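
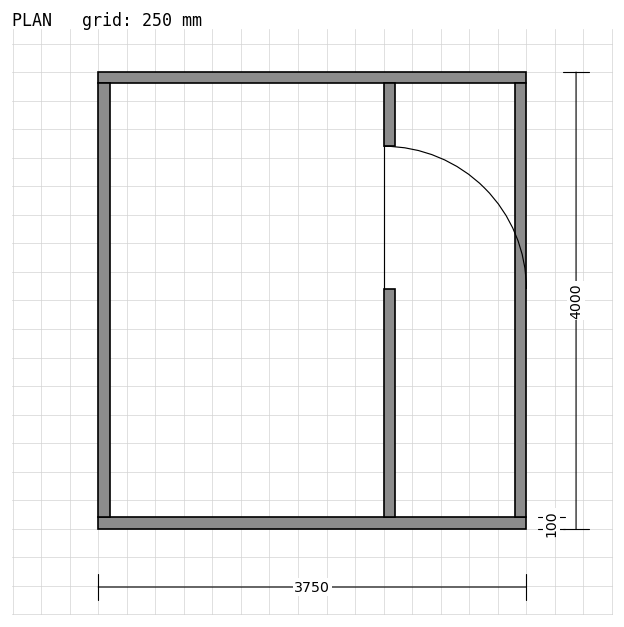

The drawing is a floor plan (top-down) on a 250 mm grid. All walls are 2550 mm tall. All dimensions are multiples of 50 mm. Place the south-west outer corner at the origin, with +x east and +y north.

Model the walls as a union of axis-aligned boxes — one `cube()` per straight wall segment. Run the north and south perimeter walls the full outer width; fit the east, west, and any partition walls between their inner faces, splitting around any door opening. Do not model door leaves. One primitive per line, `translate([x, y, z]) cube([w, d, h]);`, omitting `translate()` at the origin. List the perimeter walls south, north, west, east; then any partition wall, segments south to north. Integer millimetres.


cube([3750, 100, 2550]);
translate([0, 3900, 0]) cube([3750, 100, 2550]);
translate([0, 100, 0]) cube([100, 3800, 2550]);
translate([3650, 100, 0]) cube([100, 3800, 2550]);
translate([2500, 100, 0]) cube([100, 2000, 2550]);
translate([2500, 3350, 0]) cube([100, 550, 2550]);


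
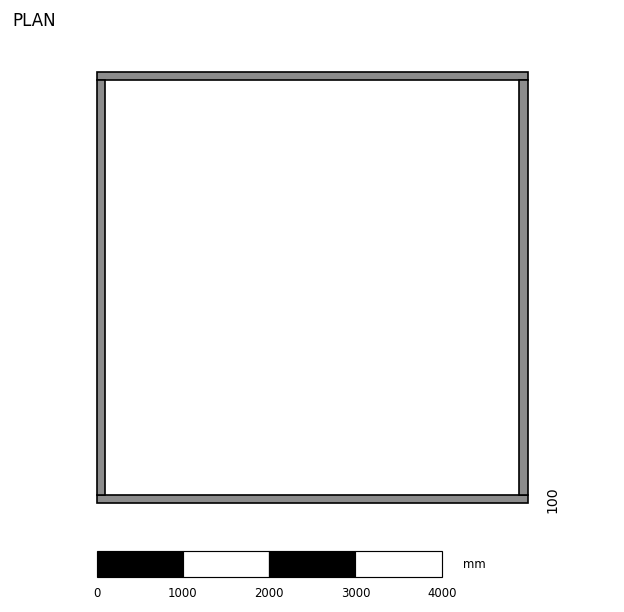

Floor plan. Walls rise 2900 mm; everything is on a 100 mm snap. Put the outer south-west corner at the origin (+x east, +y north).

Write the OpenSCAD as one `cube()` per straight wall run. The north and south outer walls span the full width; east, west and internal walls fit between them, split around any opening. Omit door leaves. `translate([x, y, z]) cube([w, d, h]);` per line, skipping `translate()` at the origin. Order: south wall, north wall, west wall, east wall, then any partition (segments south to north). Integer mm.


cube([5000, 100, 2900]);
translate([0, 4900, 0]) cube([5000, 100, 2900]);
translate([0, 100, 0]) cube([100, 4800, 2900]);
translate([4900, 100, 0]) cube([100, 4800, 2900]);


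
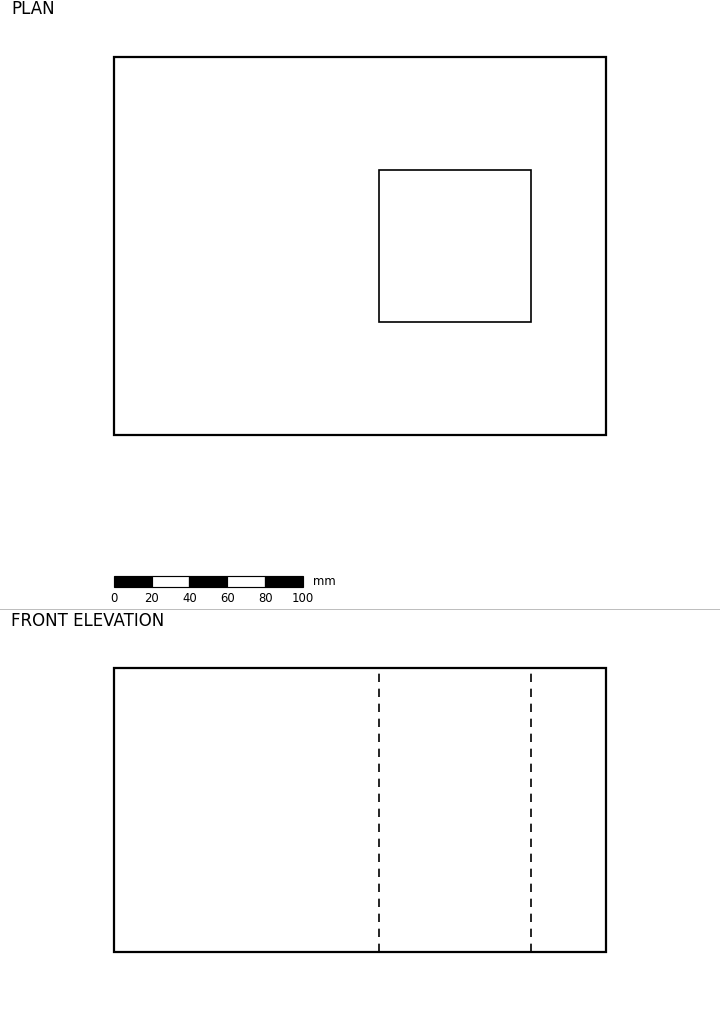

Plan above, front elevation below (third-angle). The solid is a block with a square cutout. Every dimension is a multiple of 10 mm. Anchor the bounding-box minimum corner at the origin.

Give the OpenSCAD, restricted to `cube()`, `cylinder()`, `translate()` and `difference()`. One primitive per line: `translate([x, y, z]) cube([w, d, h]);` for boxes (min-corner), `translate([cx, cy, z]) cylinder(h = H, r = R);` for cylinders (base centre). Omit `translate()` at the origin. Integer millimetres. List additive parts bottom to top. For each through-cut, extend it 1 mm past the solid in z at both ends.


difference() {
  cube([260, 200, 150]);
  translate([140, 60, -1]) cube([80, 80, 152]);
}


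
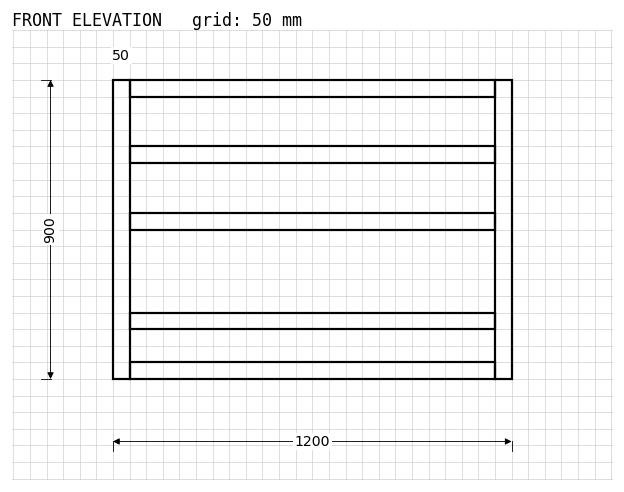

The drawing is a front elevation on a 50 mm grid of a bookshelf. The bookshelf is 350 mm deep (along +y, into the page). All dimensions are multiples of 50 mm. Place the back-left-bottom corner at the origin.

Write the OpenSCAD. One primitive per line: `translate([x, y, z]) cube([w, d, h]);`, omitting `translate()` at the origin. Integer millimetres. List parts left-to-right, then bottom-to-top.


cube([50, 350, 900]);
translate([50, 0, 0]) cube([1100, 350, 50]);
translate([50, 0, 150]) cube([1100, 350, 50]);
translate([50, 0, 450]) cube([1100, 350, 50]);
translate([50, 0, 650]) cube([1100, 350, 50]);
translate([50, 0, 850]) cube([1100, 350, 50]);
translate([1150, 0, 0]) cube([50, 350, 900]);


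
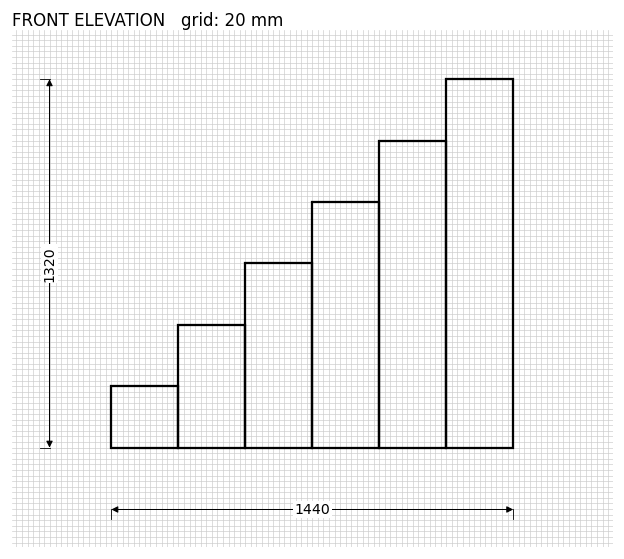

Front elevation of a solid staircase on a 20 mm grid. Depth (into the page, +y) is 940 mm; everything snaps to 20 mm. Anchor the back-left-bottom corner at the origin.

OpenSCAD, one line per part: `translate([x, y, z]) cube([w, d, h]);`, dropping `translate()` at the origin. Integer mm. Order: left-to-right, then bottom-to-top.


cube([240, 940, 220]);
translate([240, 0, 0]) cube([240, 940, 440]);
translate([480, 0, 0]) cube([240, 940, 660]);
translate([720, 0, 0]) cube([240, 940, 880]);
translate([960, 0, 0]) cube([240, 940, 1100]);
translate([1200, 0, 0]) cube([240, 940, 1320]);


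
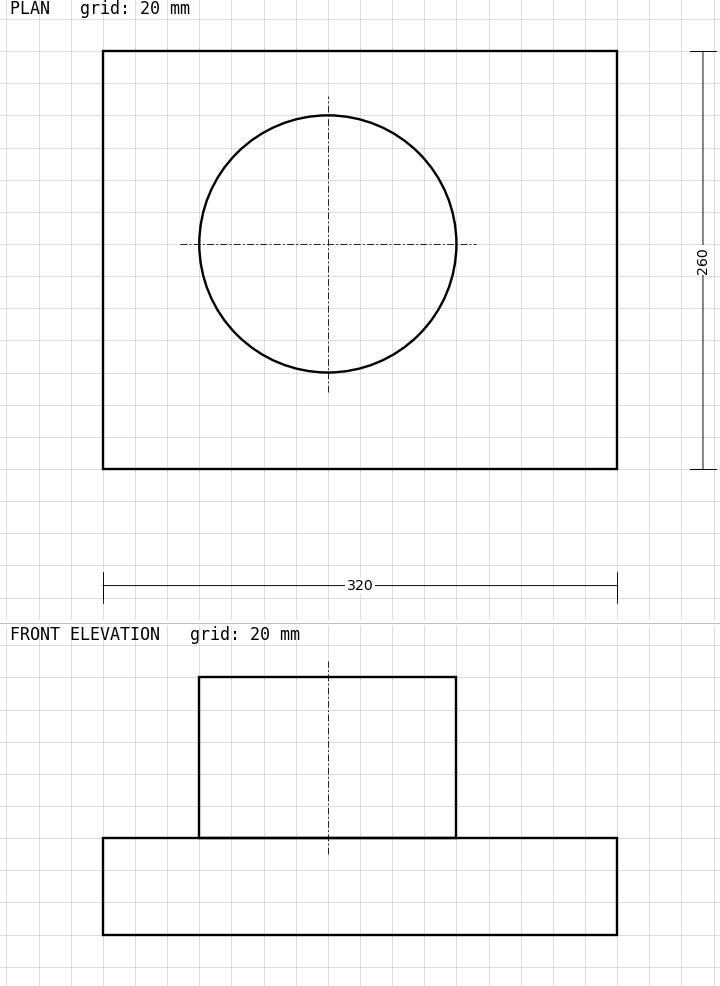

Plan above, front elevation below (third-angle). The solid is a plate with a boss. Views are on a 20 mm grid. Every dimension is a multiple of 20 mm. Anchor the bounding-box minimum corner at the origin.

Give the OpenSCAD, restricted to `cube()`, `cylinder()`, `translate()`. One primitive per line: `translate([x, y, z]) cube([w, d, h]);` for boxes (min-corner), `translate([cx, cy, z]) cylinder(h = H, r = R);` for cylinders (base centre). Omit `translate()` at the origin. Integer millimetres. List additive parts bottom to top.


cube([320, 260, 60]);
translate([140, 140, 60]) cylinder(h = 100, r = 80);


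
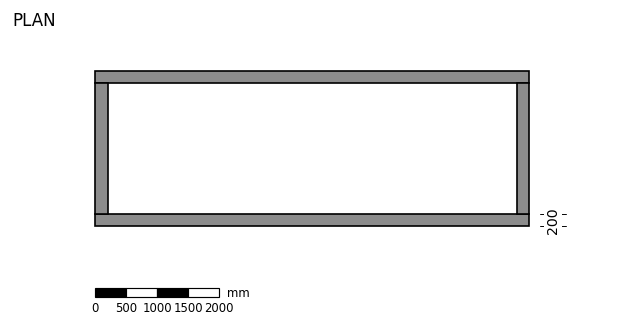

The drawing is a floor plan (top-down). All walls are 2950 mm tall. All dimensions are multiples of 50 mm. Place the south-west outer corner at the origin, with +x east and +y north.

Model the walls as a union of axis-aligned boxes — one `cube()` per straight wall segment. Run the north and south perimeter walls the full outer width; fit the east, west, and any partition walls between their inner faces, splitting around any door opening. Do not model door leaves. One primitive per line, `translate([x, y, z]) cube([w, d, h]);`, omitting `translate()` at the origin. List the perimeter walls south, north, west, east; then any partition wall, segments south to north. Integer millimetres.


cube([7000, 200, 2950]);
translate([0, 2300, 0]) cube([7000, 200, 2950]);
translate([0, 200, 0]) cube([200, 2100, 2950]);
translate([6800, 200, 0]) cube([200, 2100, 2950]);


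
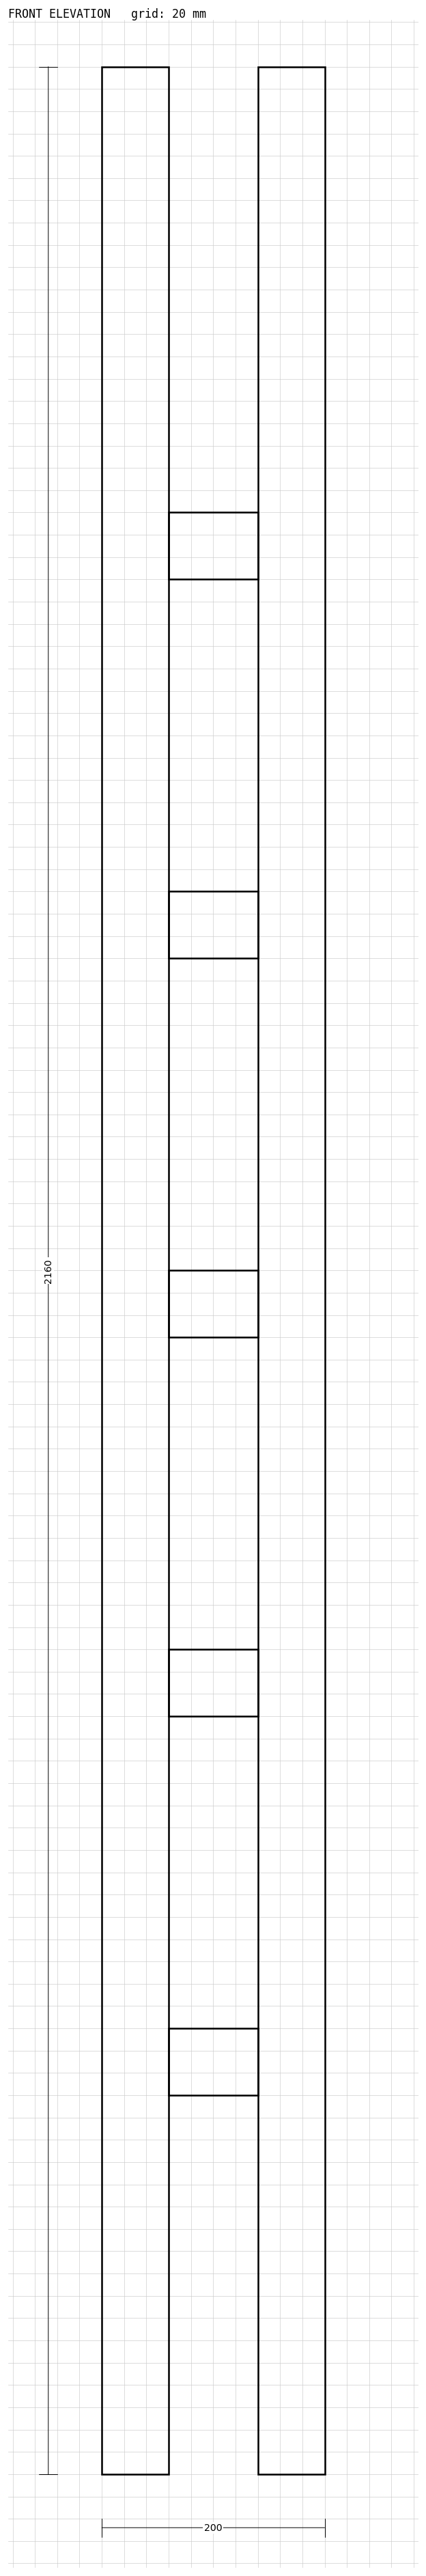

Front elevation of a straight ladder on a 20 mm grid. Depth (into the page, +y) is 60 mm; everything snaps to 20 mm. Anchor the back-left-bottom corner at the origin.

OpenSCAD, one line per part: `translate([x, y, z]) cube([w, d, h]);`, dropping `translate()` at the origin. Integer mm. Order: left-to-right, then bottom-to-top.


cube([60, 60, 2160]);
translate([60, 0, 340]) cube([80, 60, 60]);
translate([60, 0, 680]) cube([80, 60, 60]);
translate([60, 0, 1020]) cube([80, 60, 60]);
translate([60, 0, 1360]) cube([80, 60, 60]);
translate([60, 0, 1700]) cube([80, 60, 60]);
translate([140, 0, 0]) cube([60, 60, 2160]);


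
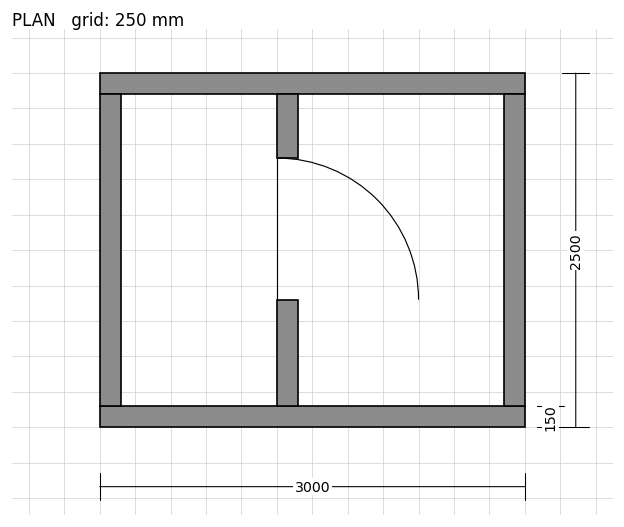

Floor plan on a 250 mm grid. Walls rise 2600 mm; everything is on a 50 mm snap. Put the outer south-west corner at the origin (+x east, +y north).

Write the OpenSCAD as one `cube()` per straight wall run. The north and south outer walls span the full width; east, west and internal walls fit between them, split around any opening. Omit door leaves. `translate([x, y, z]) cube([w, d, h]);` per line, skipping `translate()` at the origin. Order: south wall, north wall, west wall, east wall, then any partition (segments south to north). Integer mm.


cube([3000, 150, 2600]);
translate([0, 2350, 0]) cube([3000, 150, 2600]);
translate([0, 150, 0]) cube([150, 2200, 2600]);
translate([2850, 150, 0]) cube([150, 2200, 2600]);
translate([1250, 150, 0]) cube([150, 750, 2600]);
translate([1250, 1900, 0]) cube([150, 450, 2600]);


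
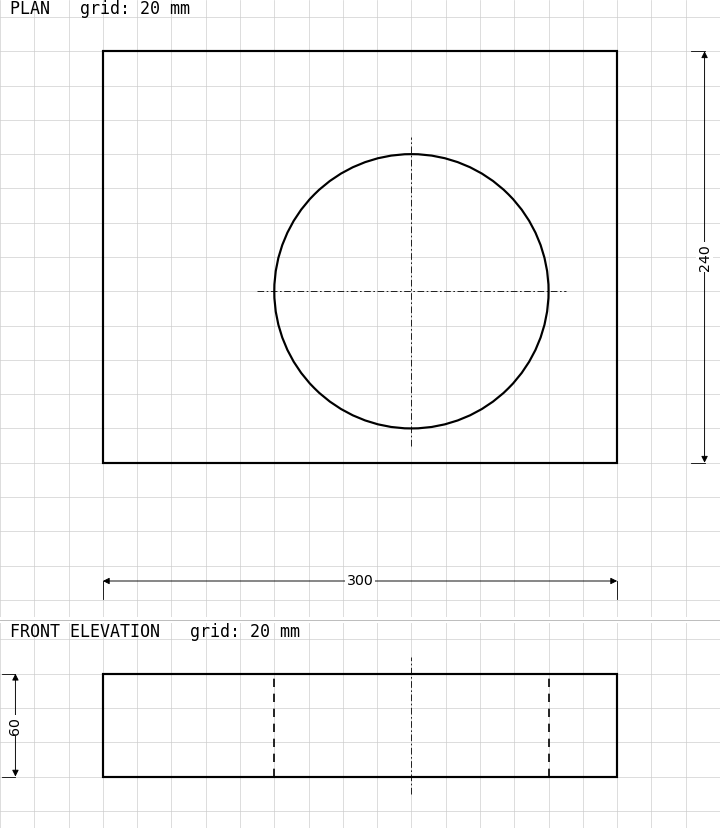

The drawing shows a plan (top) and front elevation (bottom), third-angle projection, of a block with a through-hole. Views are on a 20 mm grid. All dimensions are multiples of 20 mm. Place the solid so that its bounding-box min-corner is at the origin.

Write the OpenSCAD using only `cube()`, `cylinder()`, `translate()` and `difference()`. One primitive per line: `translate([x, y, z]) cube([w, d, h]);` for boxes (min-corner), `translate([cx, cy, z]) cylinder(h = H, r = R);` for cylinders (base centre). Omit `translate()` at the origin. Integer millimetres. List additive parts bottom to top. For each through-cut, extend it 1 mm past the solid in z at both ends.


difference() {
  cube([300, 240, 60]);
  translate([180, 100, -1]) cylinder(h = 62, r = 80);
}


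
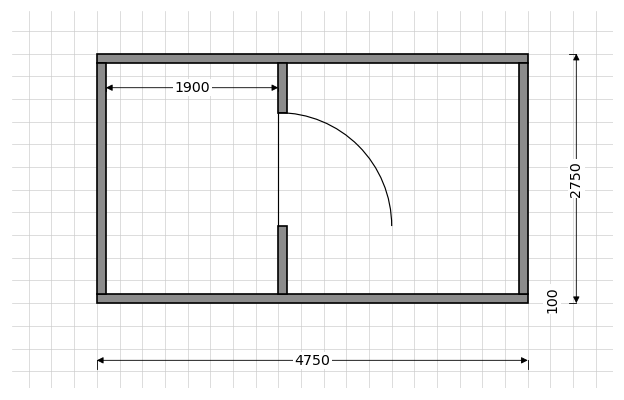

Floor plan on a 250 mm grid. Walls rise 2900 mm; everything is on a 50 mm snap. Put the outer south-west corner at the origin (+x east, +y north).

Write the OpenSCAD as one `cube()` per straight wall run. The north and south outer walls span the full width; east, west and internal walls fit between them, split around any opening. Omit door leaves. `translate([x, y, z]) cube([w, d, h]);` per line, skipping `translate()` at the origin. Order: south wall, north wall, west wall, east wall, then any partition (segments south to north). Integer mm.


cube([4750, 100, 2900]);
translate([0, 2650, 0]) cube([4750, 100, 2900]);
translate([0, 100, 0]) cube([100, 2550, 2900]);
translate([4650, 100, 0]) cube([100, 2550, 2900]);
translate([2000, 100, 0]) cube([100, 750, 2900]);
translate([2000, 2100, 0]) cube([100, 550, 2900]);


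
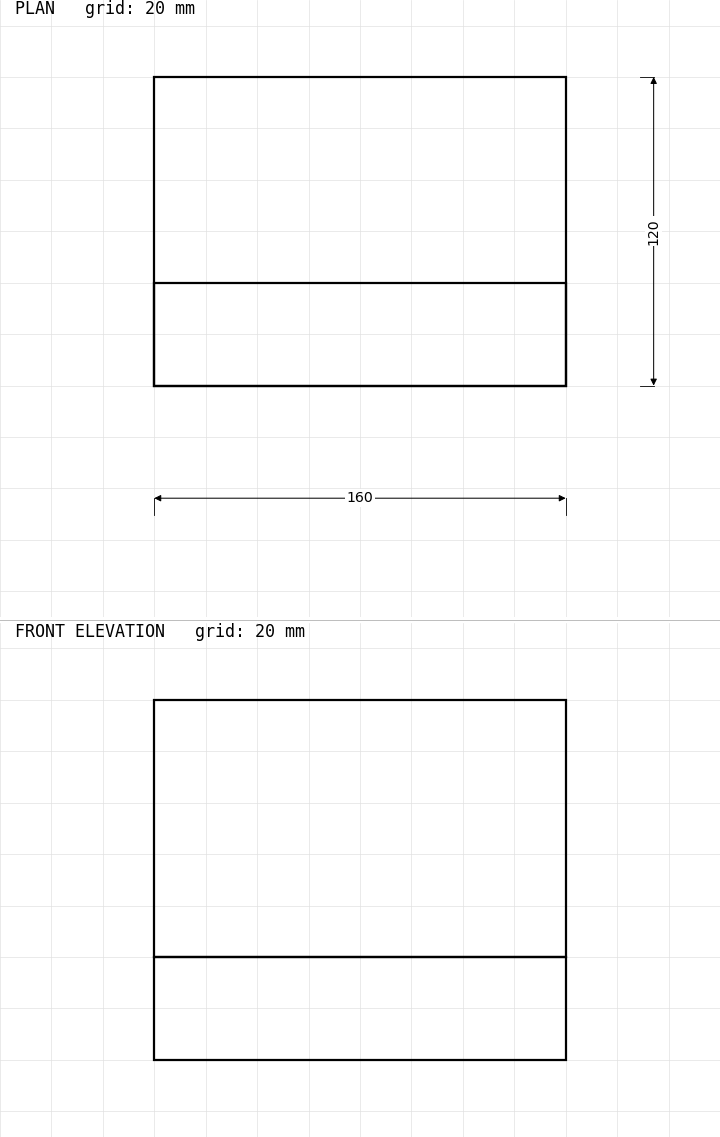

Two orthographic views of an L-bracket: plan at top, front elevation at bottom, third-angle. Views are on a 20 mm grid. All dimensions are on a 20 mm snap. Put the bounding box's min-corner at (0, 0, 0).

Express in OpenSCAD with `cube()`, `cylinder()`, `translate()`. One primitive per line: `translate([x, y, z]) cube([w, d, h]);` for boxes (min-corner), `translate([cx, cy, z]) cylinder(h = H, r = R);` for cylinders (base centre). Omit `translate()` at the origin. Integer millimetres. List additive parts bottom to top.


cube([160, 120, 40]);
translate([0, 0, 40]) cube([160, 40, 100]);


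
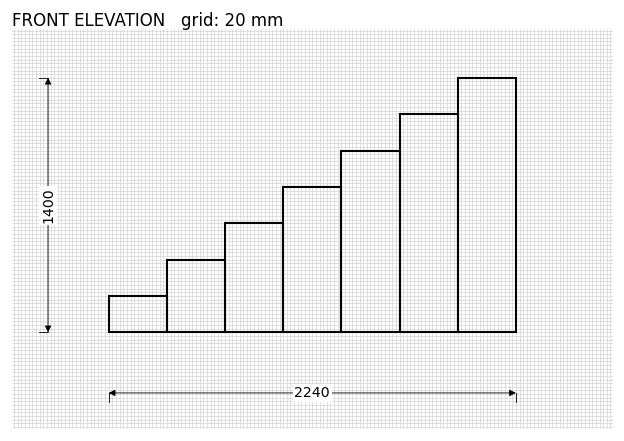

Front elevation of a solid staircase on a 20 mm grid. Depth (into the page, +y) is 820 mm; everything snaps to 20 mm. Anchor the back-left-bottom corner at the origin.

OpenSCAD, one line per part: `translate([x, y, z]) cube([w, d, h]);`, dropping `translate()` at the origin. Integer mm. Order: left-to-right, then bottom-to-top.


cube([320, 820, 200]);
translate([320, 0, 0]) cube([320, 820, 400]);
translate([640, 0, 0]) cube([320, 820, 600]);
translate([960, 0, 0]) cube([320, 820, 800]);
translate([1280, 0, 0]) cube([320, 820, 1000]);
translate([1600, 0, 0]) cube([320, 820, 1200]);
translate([1920, 0, 0]) cube([320, 820, 1400]);


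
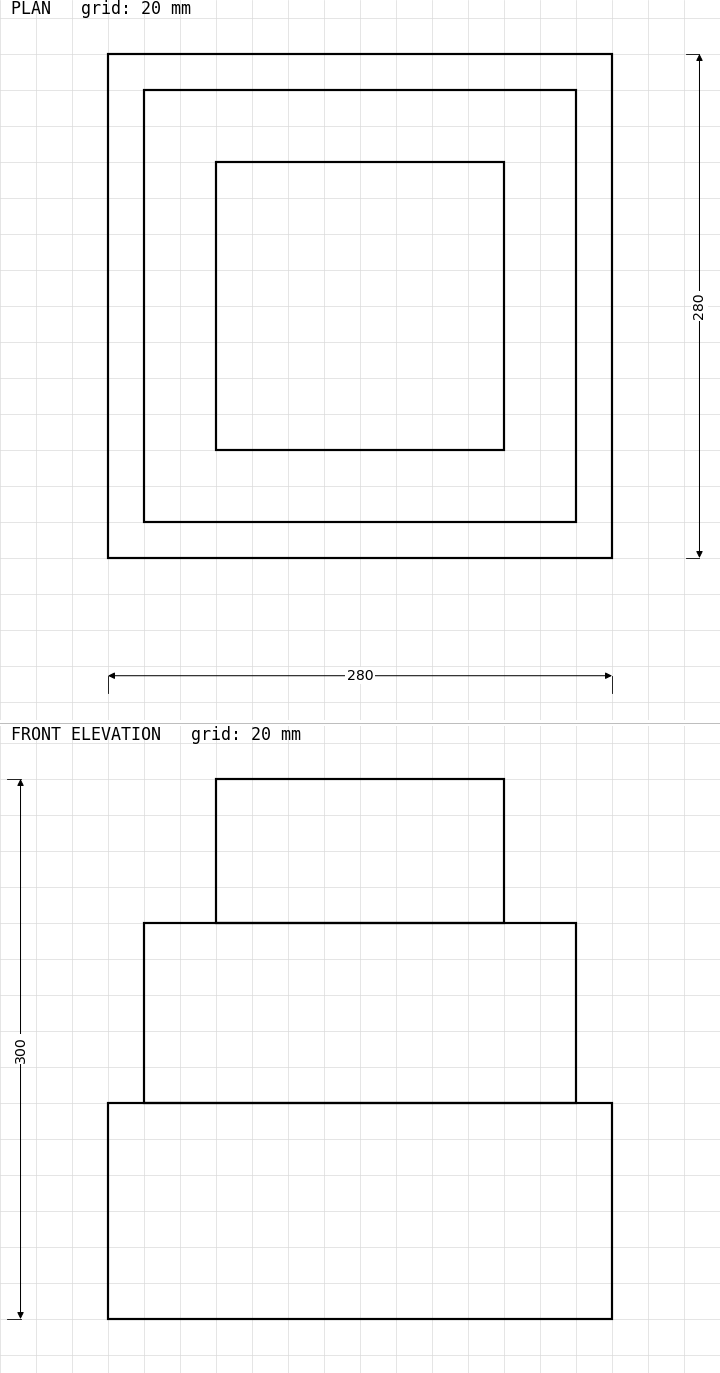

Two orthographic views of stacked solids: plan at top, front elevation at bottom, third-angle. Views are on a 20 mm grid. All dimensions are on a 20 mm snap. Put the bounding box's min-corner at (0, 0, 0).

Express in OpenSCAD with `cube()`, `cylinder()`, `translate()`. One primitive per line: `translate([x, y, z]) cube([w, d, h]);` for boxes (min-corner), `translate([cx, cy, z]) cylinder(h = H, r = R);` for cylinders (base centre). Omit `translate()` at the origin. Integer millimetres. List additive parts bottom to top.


cube([280, 280, 120]);
translate([20, 20, 120]) cube([240, 240, 100]);
translate([60, 60, 220]) cube([160, 160, 80]);


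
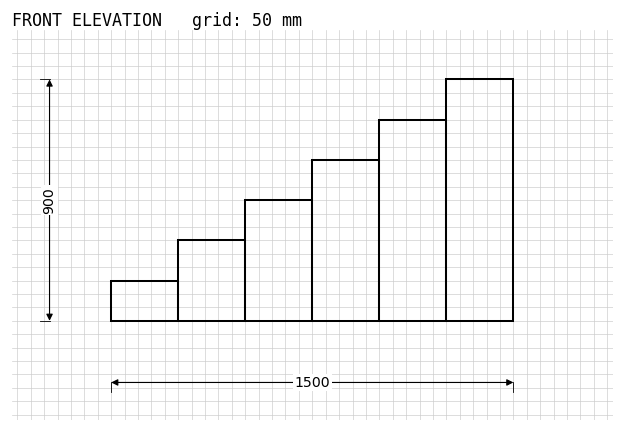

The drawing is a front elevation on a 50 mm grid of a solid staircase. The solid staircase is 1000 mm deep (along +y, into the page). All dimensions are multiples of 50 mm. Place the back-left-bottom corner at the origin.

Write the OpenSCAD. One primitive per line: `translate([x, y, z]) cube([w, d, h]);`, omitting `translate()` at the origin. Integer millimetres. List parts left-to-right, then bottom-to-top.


cube([250, 1000, 150]);
translate([250, 0, 0]) cube([250, 1000, 300]);
translate([500, 0, 0]) cube([250, 1000, 450]);
translate([750, 0, 0]) cube([250, 1000, 600]);
translate([1000, 0, 0]) cube([250, 1000, 750]);
translate([1250, 0, 0]) cube([250, 1000, 900]);


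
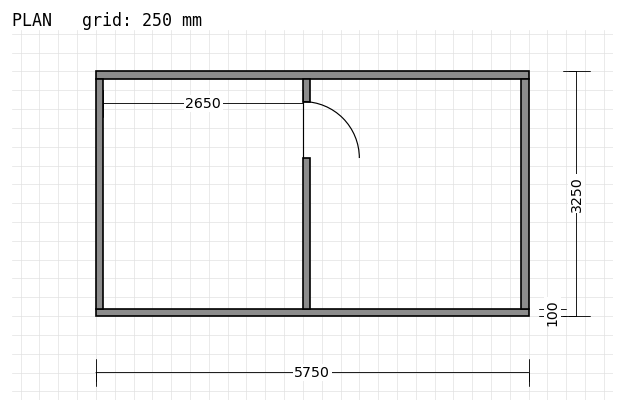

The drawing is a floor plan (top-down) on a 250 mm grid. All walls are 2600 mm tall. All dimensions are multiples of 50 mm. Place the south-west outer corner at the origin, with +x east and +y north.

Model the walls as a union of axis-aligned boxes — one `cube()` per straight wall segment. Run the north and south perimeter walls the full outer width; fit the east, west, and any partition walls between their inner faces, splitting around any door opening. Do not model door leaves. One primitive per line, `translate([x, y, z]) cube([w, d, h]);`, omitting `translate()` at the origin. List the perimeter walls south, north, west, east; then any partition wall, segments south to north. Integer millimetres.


cube([5750, 100, 2600]);
translate([0, 3150, 0]) cube([5750, 100, 2600]);
translate([0, 100, 0]) cube([100, 3050, 2600]);
translate([5650, 100, 0]) cube([100, 3050, 2600]);
translate([2750, 100, 0]) cube([100, 2000, 2600]);
translate([2750, 2850, 0]) cube([100, 300, 2600]);


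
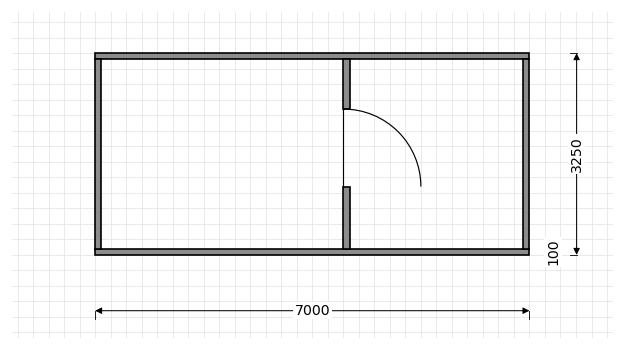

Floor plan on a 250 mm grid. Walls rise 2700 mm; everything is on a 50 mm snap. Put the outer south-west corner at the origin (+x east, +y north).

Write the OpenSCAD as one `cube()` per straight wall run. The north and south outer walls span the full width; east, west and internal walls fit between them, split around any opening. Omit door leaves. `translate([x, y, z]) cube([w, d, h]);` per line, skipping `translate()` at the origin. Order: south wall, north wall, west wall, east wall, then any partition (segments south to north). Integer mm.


cube([7000, 100, 2700]);
translate([0, 3150, 0]) cube([7000, 100, 2700]);
translate([0, 100, 0]) cube([100, 3050, 2700]);
translate([6900, 100, 0]) cube([100, 3050, 2700]);
translate([4000, 100, 0]) cube([100, 1000, 2700]);
translate([4000, 2350, 0]) cube([100, 800, 2700]);


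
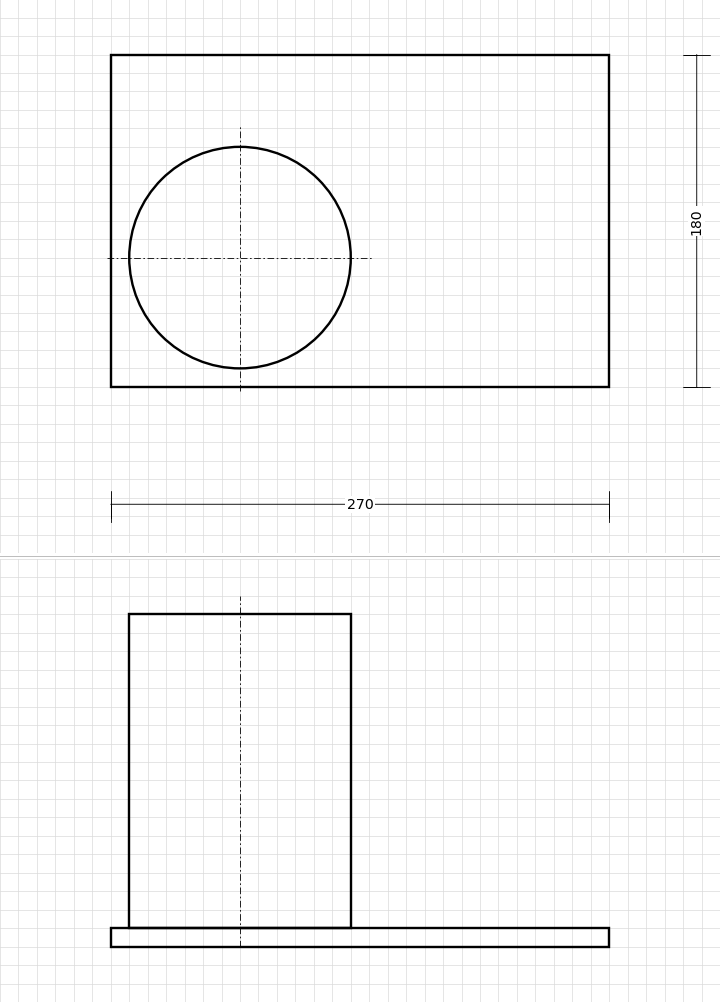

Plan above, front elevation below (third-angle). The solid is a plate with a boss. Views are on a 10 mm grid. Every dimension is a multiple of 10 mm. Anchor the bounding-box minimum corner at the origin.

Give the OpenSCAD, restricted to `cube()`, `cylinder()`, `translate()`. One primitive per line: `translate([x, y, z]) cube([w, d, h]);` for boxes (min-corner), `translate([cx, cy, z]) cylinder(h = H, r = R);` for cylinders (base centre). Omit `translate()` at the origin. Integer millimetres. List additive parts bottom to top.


cube([270, 180, 10]);
translate([70, 70, 10]) cylinder(h = 170, r = 60);


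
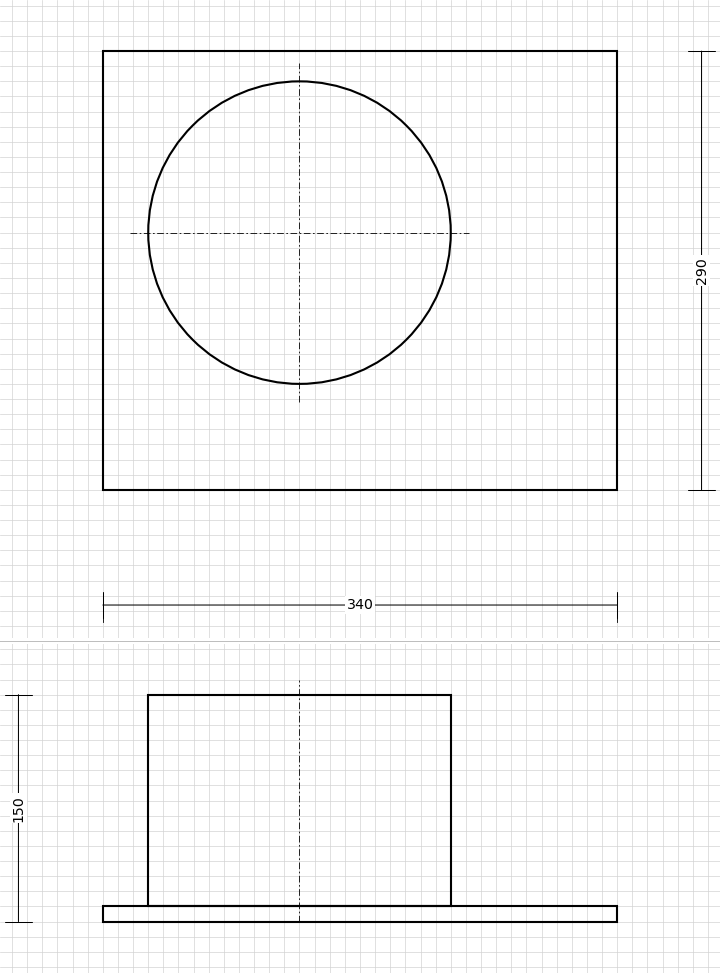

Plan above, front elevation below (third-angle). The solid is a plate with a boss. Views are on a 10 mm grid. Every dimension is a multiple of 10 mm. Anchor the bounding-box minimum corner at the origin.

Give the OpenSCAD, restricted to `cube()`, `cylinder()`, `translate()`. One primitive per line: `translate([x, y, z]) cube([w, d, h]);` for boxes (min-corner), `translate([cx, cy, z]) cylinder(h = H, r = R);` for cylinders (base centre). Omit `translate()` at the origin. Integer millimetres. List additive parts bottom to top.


cube([340, 290, 10]);
translate([130, 170, 10]) cylinder(h = 140, r = 100);


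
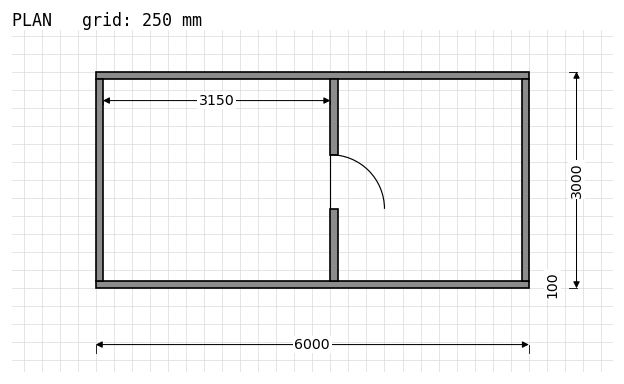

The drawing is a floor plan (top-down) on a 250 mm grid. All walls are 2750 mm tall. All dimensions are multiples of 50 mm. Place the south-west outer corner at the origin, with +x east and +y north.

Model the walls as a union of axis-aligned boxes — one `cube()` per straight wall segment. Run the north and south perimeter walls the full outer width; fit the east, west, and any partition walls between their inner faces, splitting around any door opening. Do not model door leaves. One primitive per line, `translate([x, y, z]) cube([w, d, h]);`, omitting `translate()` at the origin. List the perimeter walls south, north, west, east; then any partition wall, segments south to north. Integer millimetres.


cube([6000, 100, 2750]);
translate([0, 2900, 0]) cube([6000, 100, 2750]);
translate([0, 100, 0]) cube([100, 2800, 2750]);
translate([5900, 100, 0]) cube([100, 2800, 2750]);
translate([3250, 100, 0]) cube([100, 1000, 2750]);
translate([3250, 1850, 0]) cube([100, 1050, 2750]);


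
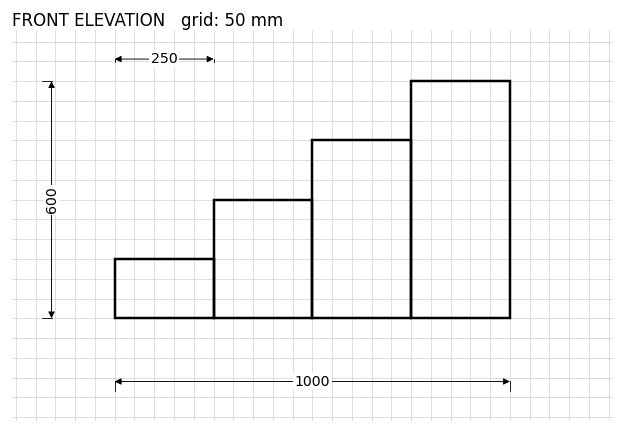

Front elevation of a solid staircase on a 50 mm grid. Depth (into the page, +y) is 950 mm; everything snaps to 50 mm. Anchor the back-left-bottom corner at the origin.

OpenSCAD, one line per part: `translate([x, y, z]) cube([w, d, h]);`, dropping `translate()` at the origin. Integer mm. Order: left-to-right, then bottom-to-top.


cube([250, 950, 150]);
translate([250, 0, 0]) cube([250, 950, 300]);
translate([500, 0, 0]) cube([250, 950, 450]);
translate([750, 0, 0]) cube([250, 950, 600]);


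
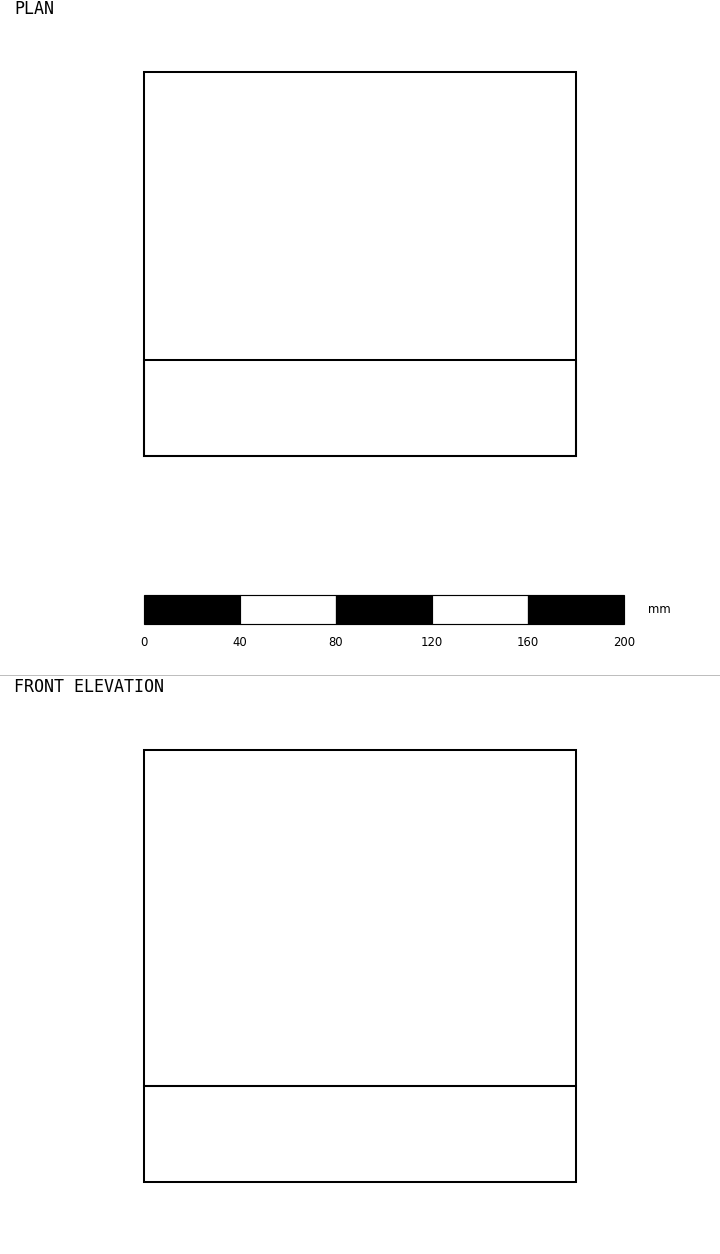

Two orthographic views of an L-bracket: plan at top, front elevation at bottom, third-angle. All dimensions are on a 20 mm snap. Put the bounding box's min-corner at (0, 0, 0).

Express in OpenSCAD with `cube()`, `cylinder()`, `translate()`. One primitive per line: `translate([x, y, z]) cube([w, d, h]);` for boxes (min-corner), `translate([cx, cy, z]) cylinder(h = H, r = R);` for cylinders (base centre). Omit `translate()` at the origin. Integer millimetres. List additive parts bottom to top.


cube([180, 160, 40]);
translate([0, 0, 40]) cube([180, 40, 140]);


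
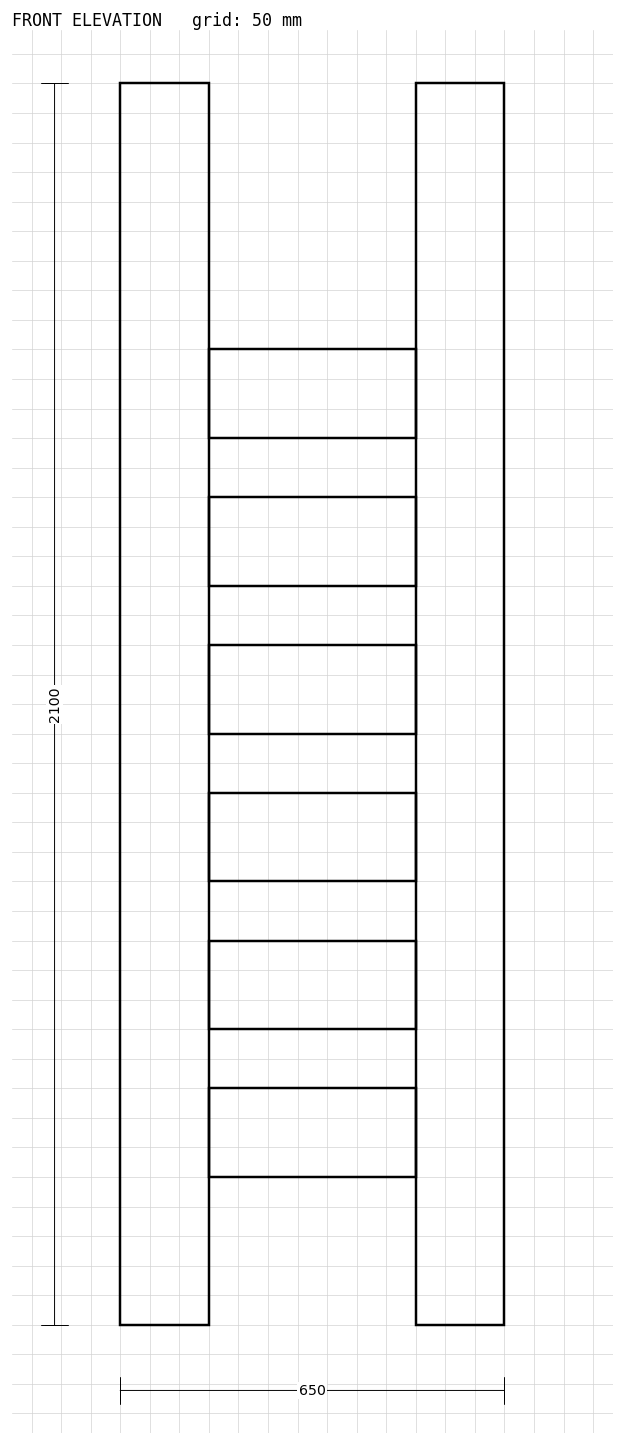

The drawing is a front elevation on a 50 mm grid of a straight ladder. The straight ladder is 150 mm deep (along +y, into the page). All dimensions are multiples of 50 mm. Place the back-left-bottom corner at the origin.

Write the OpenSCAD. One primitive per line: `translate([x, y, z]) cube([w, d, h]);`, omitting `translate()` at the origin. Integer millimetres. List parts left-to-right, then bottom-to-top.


cube([150, 150, 2100]);
translate([150, 0, 250]) cube([350, 150, 150]);
translate([150, 0, 500]) cube([350, 150, 150]);
translate([150, 0, 750]) cube([350, 150, 150]);
translate([150, 0, 1000]) cube([350, 150, 150]);
translate([150, 0, 1250]) cube([350, 150, 150]);
translate([150, 0, 1500]) cube([350, 150, 150]);
translate([500, 0, 0]) cube([150, 150, 2100]);


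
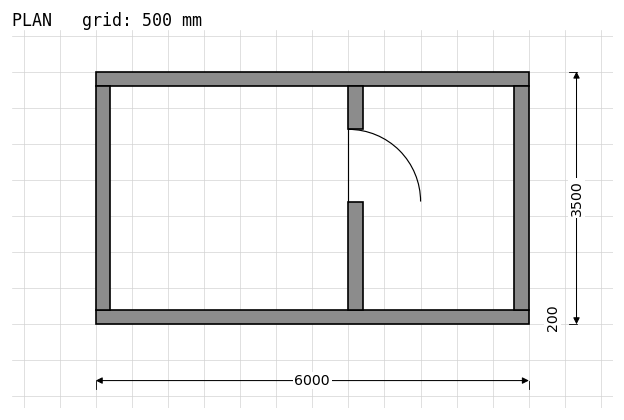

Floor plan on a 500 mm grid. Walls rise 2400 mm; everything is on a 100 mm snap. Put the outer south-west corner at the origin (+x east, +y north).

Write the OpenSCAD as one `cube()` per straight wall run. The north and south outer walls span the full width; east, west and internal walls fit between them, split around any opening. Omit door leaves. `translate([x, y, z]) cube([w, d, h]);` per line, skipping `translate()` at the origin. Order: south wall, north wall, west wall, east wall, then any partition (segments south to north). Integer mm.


cube([6000, 200, 2400]);
translate([0, 3300, 0]) cube([6000, 200, 2400]);
translate([0, 200, 0]) cube([200, 3100, 2400]);
translate([5800, 200, 0]) cube([200, 3100, 2400]);
translate([3500, 200, 0]) cube([200, 1500, 2400]);
translate([3500, 2700, 0]) cube([200, 600, 2400]);


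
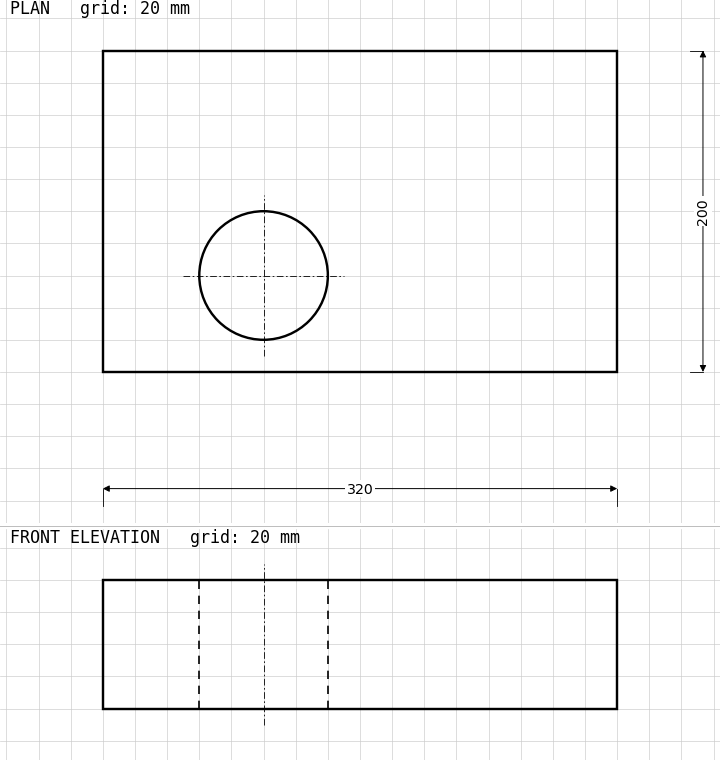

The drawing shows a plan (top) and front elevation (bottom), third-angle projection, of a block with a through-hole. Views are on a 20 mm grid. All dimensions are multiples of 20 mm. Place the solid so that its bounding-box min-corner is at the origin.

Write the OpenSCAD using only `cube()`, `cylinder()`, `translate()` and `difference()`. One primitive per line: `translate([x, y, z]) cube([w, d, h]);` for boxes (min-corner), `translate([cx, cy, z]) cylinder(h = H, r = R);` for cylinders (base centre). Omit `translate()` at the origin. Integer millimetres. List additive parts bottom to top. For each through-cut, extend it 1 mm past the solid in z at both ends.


difference() {
  cube([320, 200, 80]);
  translate([100, 60, -1]) cylinder(h = 82, r = 40);
}


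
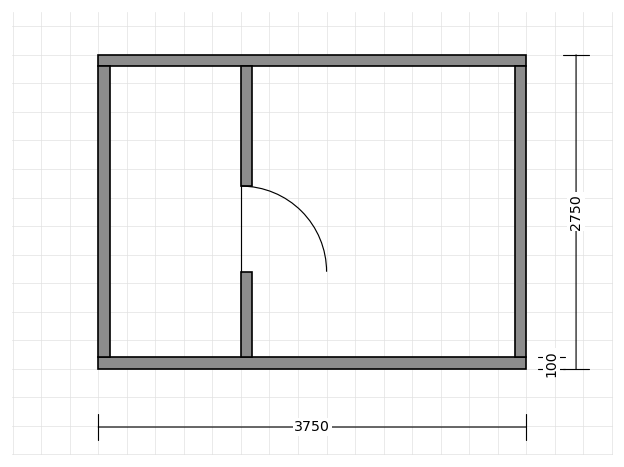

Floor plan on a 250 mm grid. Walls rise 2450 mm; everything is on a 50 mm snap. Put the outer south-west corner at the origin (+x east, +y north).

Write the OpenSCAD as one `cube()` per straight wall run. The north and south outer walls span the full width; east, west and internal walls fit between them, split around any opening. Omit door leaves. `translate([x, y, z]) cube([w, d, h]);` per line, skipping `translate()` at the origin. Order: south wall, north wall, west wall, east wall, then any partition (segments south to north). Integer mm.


cube([3750, 100, 2450]);
translate([0, 2650, 0]) cube([3750, 100, 2450]);
translate([0, 100, 0]) cube([100, 2550, 2450]);
translate([3650, 100, 0]) cube([100, 2550, 2450]);
translate([1250, 100, 0]) cube([100, 750, 2450]);
translate([1250, 1600, 0]) cube([100, 1050, 2450]);


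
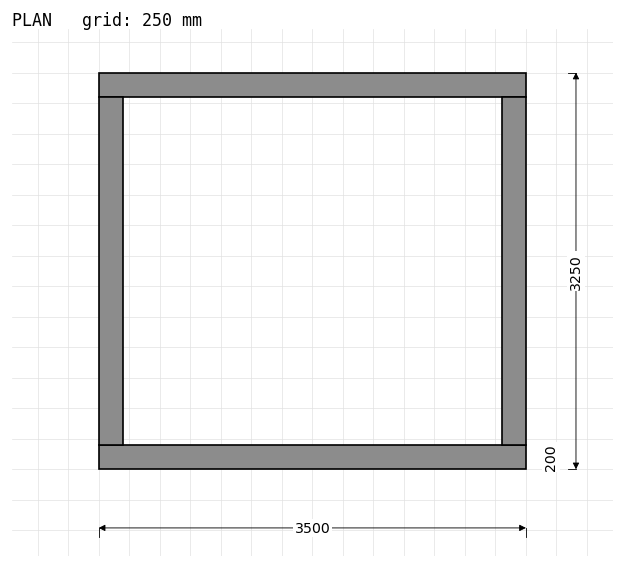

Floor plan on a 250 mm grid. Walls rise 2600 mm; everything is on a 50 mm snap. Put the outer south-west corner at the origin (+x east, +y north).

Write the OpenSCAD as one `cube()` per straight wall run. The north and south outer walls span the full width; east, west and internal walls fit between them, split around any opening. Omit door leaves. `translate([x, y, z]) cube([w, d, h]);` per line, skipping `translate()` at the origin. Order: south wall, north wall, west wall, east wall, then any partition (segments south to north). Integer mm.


cube([3500, 200, 2600]);
translate([0, 3050, 0]) cube([3500, 200, 2600]);
translate([0, 200, 0]) cube([200, 2850, 2600]);
translate([3300, 200, 0]) cube([200, 2850, 2600]);


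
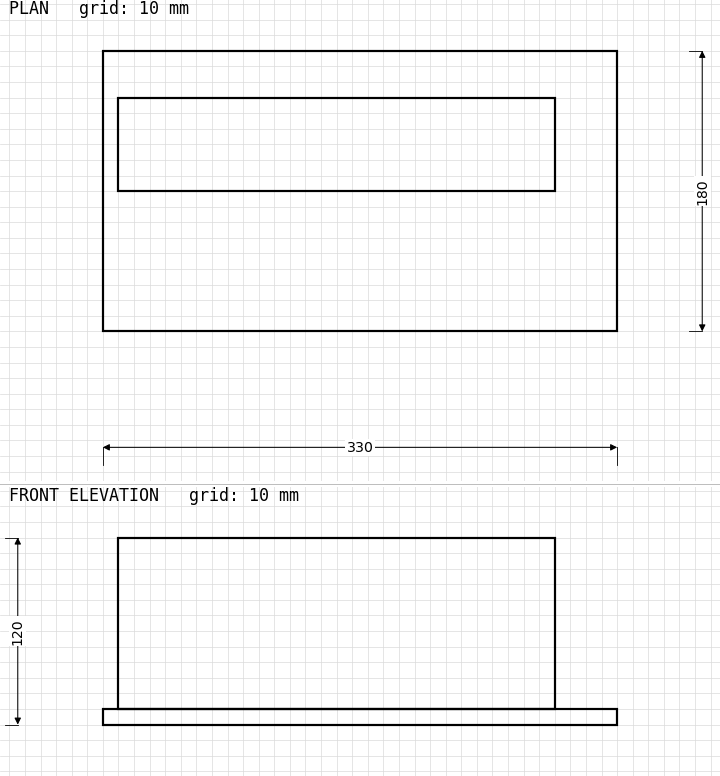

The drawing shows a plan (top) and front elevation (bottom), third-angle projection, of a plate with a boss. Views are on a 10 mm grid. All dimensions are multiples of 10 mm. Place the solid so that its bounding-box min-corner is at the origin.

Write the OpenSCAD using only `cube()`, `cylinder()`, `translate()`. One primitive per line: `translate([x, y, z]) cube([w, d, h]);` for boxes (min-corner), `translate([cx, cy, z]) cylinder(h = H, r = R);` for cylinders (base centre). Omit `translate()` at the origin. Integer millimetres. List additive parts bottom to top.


cube([330, 180, 10]);
translate([10, 90, 10]) cube([280, 60, 110]);


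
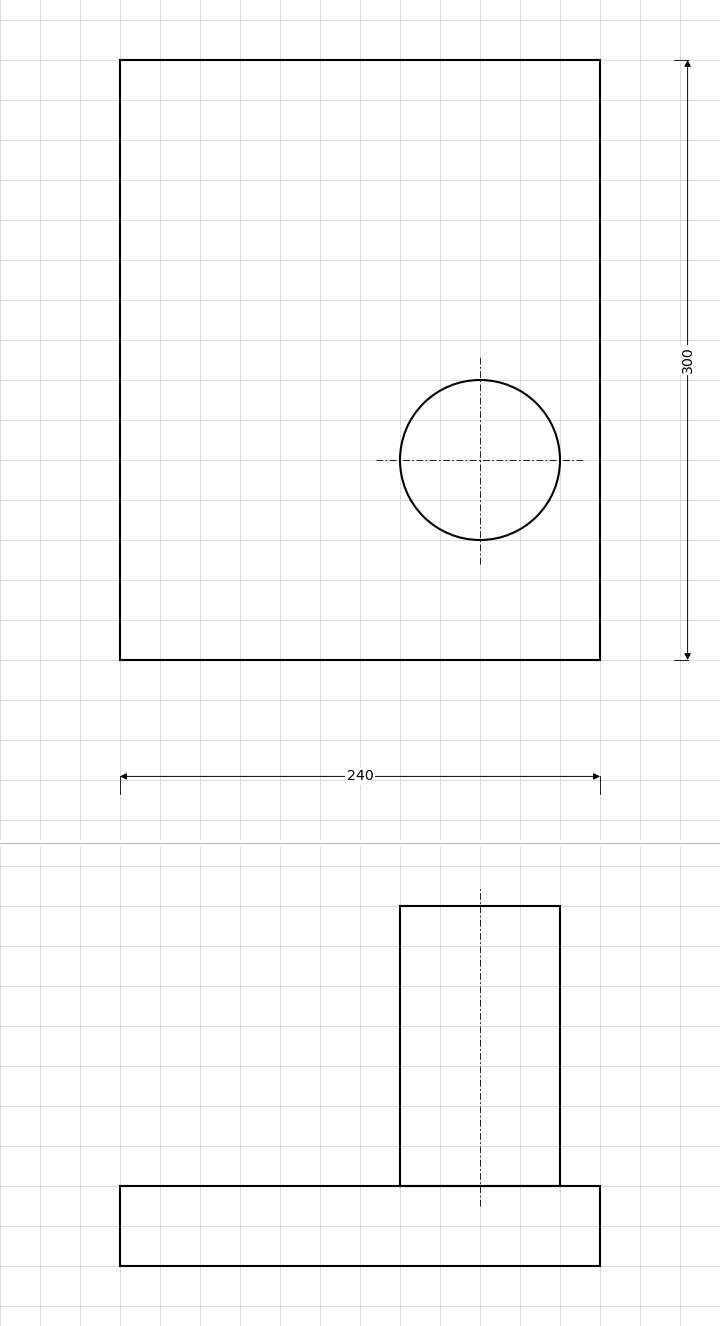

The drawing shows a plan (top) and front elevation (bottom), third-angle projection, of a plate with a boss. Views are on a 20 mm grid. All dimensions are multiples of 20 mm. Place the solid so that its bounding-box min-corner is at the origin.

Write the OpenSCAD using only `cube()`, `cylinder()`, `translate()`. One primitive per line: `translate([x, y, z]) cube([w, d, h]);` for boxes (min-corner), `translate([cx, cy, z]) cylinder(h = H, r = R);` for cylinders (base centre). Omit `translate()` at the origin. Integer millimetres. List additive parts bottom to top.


cube([240, 300, 40]);
translate([180, 100, 40]) cylinder(h = 140, r = 40);


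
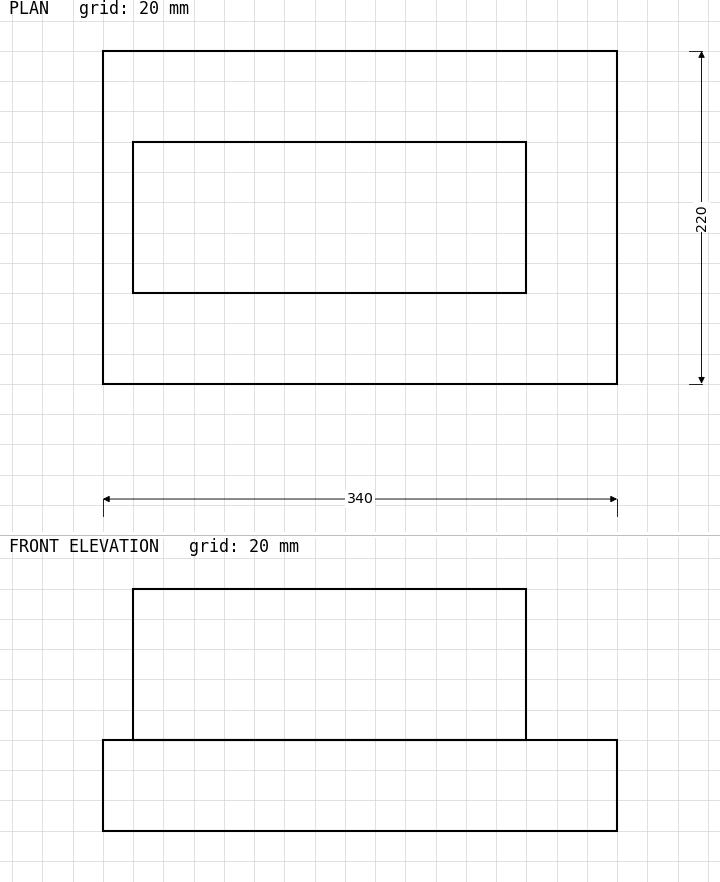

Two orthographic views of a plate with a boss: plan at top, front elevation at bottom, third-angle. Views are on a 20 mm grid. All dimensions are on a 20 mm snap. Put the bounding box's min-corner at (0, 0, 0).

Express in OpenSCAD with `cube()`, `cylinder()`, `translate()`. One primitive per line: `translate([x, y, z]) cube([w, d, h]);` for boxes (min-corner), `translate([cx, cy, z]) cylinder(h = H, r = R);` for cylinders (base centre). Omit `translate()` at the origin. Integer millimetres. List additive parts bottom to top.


cube([340, 220, 60]);
translate([20, 60, 60]) cube([260, 100, 100]);


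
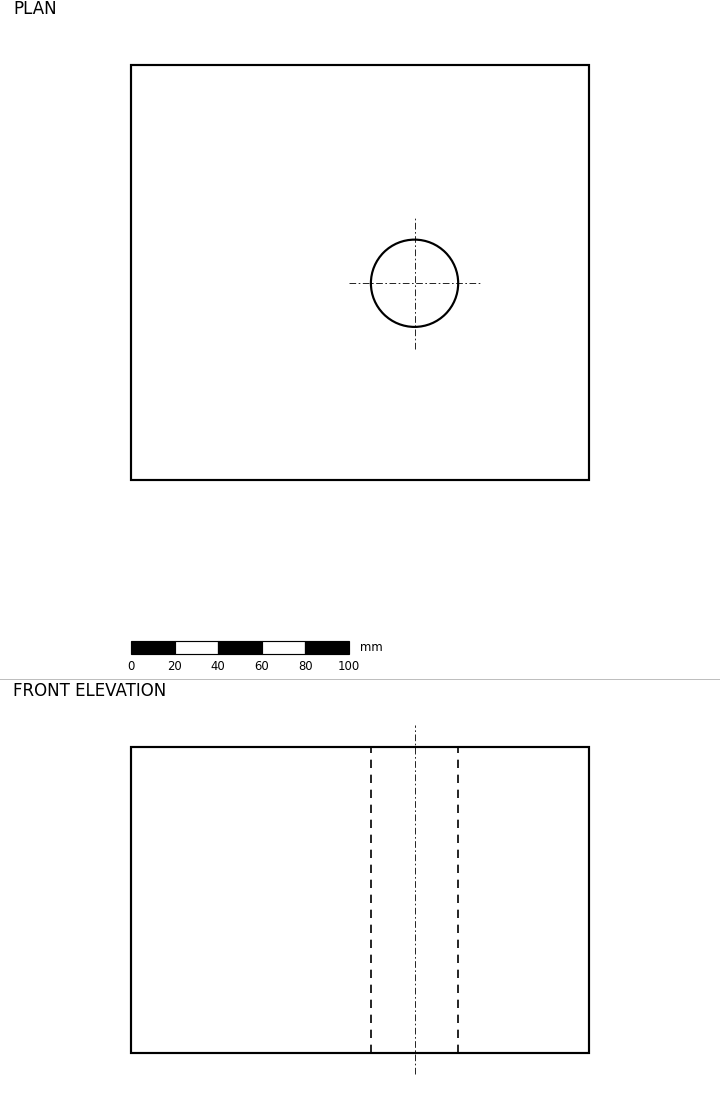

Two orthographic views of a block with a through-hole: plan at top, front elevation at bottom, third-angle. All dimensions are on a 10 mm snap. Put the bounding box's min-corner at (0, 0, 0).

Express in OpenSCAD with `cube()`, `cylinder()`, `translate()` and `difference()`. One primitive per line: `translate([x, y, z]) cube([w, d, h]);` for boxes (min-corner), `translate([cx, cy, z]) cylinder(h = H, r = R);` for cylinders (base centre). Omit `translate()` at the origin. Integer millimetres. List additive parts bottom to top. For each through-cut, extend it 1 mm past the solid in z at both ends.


difference() {
  cube([210, 190, 140]);
  translate([130, 90, -1]) cylinder(h = 142, r = 20);
}


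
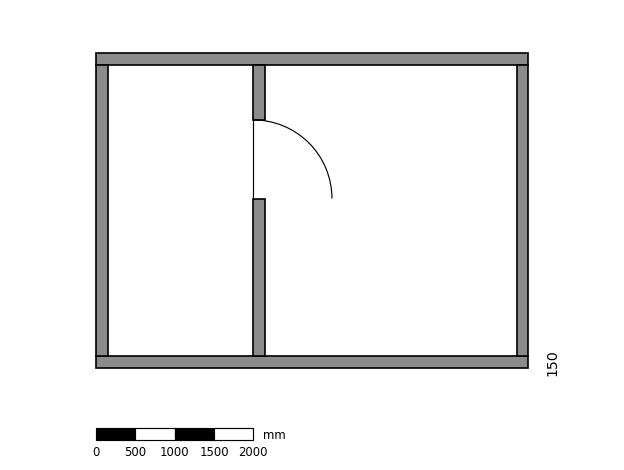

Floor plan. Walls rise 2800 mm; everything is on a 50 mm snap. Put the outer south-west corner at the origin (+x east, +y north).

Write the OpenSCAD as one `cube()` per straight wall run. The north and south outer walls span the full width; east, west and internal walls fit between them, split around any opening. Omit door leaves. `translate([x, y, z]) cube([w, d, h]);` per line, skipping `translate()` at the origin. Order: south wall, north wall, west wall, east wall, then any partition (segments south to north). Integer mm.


cube([5500, 150, 2800]);
translate([0, 3850, 0]) cube([5500, 150, 2800]);
translate([0, 150, 0]) cube([150, 3700, 2800]);
translate([5350, 150, 0]) cube([150, 3700, 2800]);
translate([2000, 150, 0]) cube([150, 2000, 2800]);
translate([2000, 3150, 0]) cube([150, 700, 2800]);


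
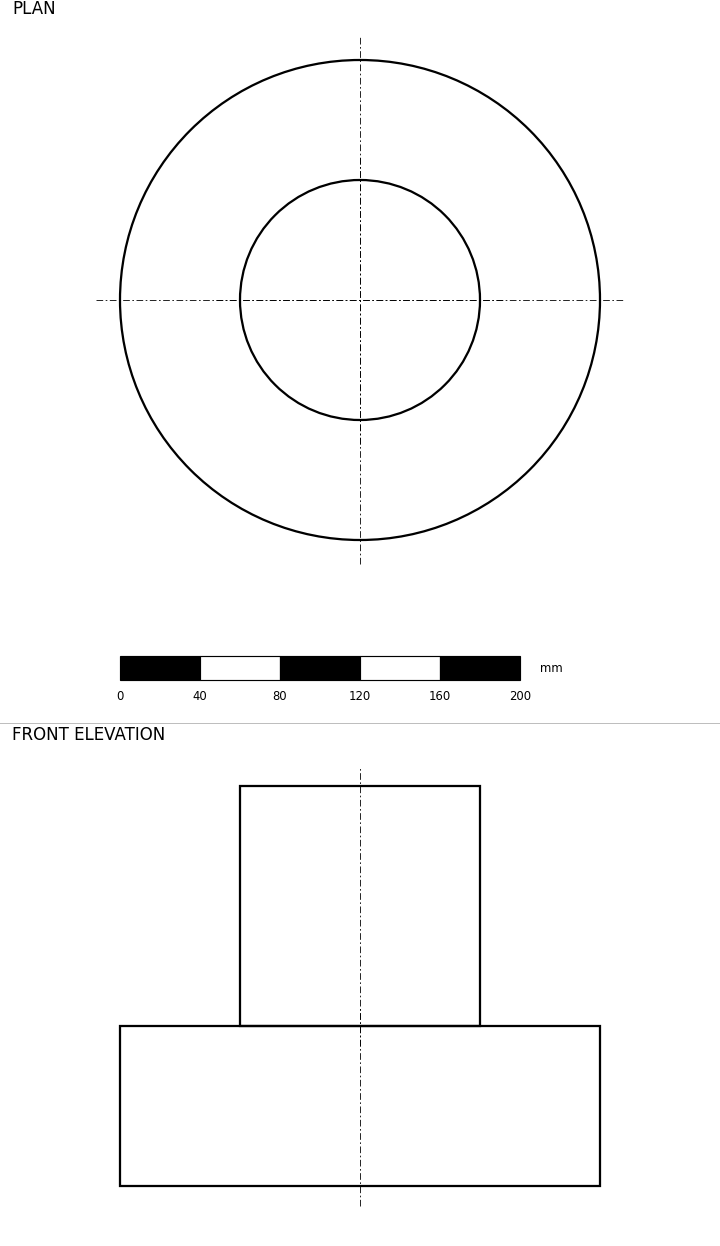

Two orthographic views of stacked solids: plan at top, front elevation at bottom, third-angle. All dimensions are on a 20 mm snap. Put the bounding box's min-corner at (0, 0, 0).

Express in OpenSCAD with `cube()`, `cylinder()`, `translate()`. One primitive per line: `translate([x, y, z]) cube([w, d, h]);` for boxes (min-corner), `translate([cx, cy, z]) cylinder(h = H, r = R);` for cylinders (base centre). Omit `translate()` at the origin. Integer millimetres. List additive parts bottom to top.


translate([120, 120, 0]) cylinder(h = 80, r = 120);
translate([120, 120, 80]) cylinder(h = 120, r = 60);


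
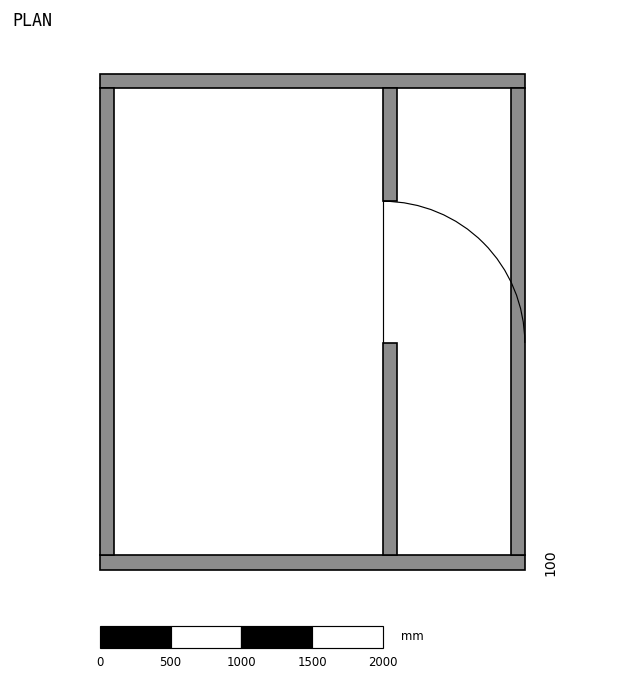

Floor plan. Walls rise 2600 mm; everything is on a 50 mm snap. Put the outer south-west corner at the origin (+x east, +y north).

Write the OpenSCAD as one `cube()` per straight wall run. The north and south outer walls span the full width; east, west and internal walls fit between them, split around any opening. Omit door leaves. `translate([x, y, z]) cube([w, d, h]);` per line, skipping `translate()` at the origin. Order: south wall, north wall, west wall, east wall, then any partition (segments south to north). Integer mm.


cube([3000, 100, 2600]);
translate([0, 3400, 0]) cube([3000, 100, 2600]);
translate([0, 100, 0]) cube([100, 3300, 2600]);
translate([2900, 100, 0]) cube([100, 3300, 2600]);
translate([2000, 100, 0]) cube([100, 1500, 2600]);
translate([2000, 2600, 0]) cube([100, 800, 2600]);


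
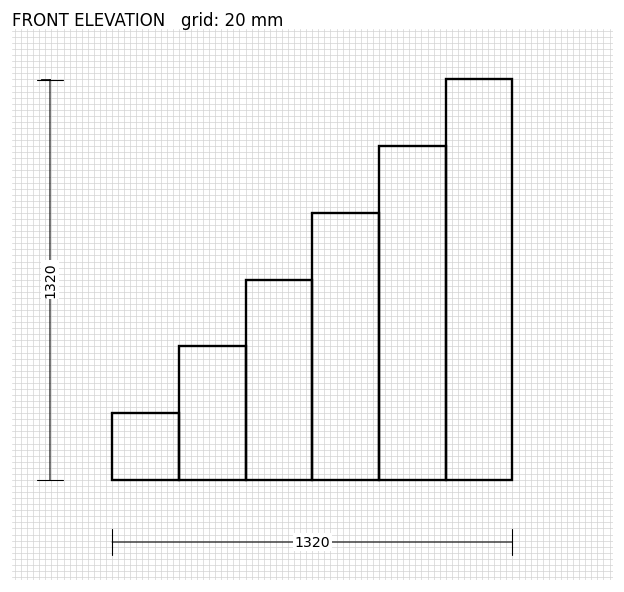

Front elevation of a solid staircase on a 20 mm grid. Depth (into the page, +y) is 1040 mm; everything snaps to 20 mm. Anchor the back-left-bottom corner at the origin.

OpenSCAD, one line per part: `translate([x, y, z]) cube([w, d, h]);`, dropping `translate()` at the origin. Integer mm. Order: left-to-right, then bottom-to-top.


cube([220, 1040, 220]);
translate([220, 0, 0]) cube([220, 1040, 440]);
translate([440, 0, 0]) cube([220, 1040, 660]);
translate([660, 0, 0]) cube([220, 1040, 880]);
translate([880, 0, 0]) cube([220, 1040, 1100]);
translate([1100, 0, 0]) cube([220, 1040, 1320]);


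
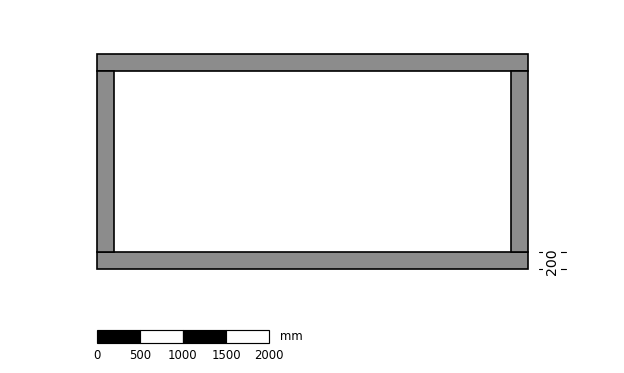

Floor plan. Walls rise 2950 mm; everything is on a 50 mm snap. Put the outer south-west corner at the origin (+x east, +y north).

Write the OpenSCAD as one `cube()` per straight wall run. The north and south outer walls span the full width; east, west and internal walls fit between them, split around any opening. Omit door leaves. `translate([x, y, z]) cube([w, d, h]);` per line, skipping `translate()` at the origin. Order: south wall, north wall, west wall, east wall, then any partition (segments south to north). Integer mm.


cube([5000, 200, 2950]);
translate([0, 2300, 0]) cube([5000, 200, 2950]);
translate([0, 200, 0]) cube([200, 2100, 2950]);
translate([4800, 200, 0]) cube([200, 2100, 2950]);


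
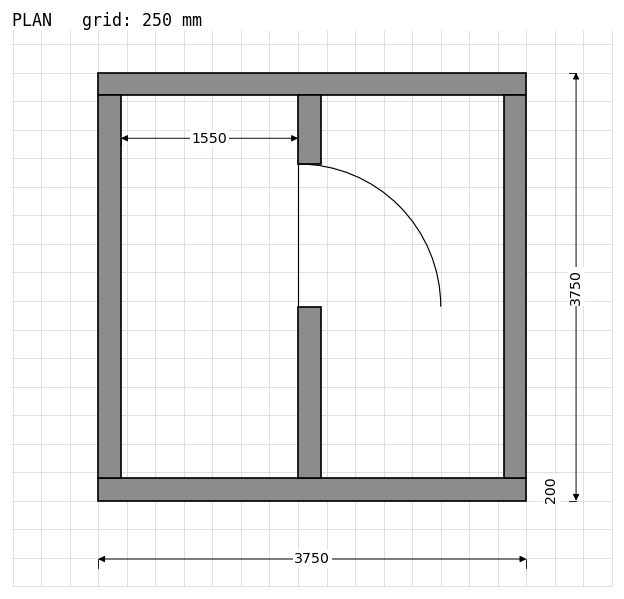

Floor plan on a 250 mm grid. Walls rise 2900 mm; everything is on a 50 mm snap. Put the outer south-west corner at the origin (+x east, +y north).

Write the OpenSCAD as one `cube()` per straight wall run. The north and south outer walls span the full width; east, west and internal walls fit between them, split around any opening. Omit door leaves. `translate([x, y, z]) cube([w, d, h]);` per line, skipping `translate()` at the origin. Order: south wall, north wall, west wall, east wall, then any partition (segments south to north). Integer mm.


cube([3750, 200, 2900]);
translate([0, 3550, 0]) cube([3750, 200, 2900]);
translate([0, 200, 0]) cube([200, 3350, 2900]);
translate([3550, 200, 0]) cube([200, 3350, 2900]);
translate([1750, 200, 0]) cube([200, 1500, 2900]);
translate([1750, 2950, 0]) cube([200, 600, 2900]);


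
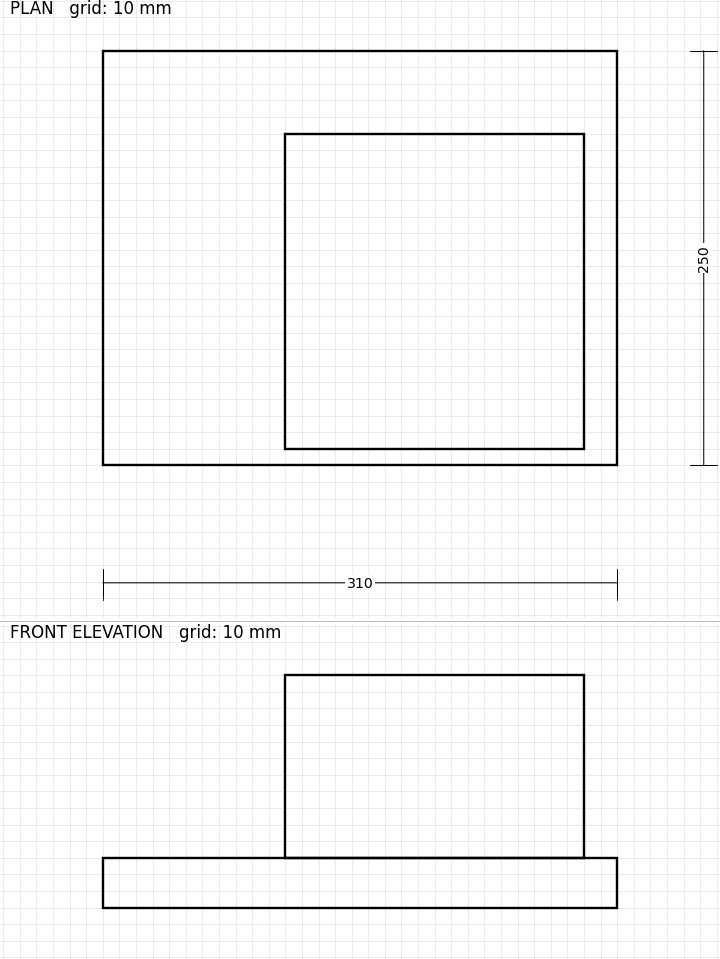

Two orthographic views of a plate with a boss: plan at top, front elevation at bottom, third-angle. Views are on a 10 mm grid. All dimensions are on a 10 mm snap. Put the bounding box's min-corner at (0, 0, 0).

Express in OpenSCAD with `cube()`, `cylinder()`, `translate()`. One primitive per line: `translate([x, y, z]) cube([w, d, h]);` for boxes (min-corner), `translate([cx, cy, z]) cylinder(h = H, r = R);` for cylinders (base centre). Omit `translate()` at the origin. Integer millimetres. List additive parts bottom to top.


cube([310, 250, 30]);
translate([110, 10, 30]) cube([180, 190, 110]);


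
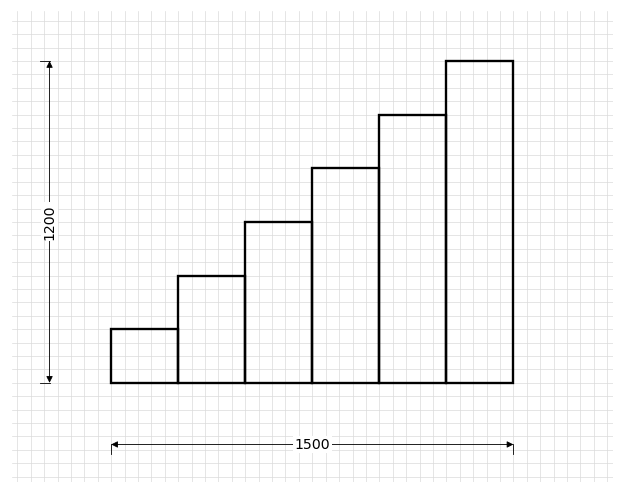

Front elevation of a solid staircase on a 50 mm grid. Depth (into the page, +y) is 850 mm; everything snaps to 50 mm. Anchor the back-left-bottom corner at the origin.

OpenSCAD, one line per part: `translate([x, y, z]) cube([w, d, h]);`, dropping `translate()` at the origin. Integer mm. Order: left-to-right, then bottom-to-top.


cube([250, 850, 200]);
translate([250, 0, 0]) cube([250, 850, 400]);
translate([500, 0, 0]) cube([250, 850, 600]);
translate([750, 0, 0]) cube([250, 850, 800]);
translate([1000, 0, 0]) cube([250, 850, 1000]);
translate([1250, 0, 0]) cube([250, 850, 1200]);


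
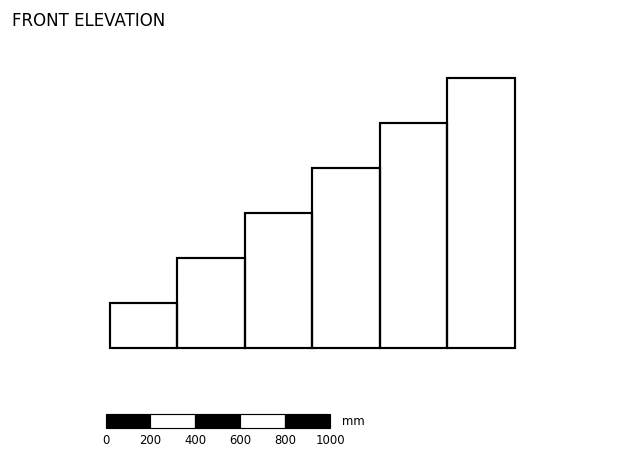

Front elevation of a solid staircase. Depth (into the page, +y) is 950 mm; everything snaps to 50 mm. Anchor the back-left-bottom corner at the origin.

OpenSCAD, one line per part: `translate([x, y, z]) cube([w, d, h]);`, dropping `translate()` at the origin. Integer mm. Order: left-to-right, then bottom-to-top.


cube([300, 950, 200]);
translate([300, 0, 0]) cube([300, 950, 400]);
translate([600, 0, 0]) cube([300, 950, 600]);
translate([900, 0, 0]) cube([300, 950, 800]);
translate([1200, 0, 0]) cube([300, 950, 1000]);
translate([1500, 0, 0]) cube([300, 950, 1200]);


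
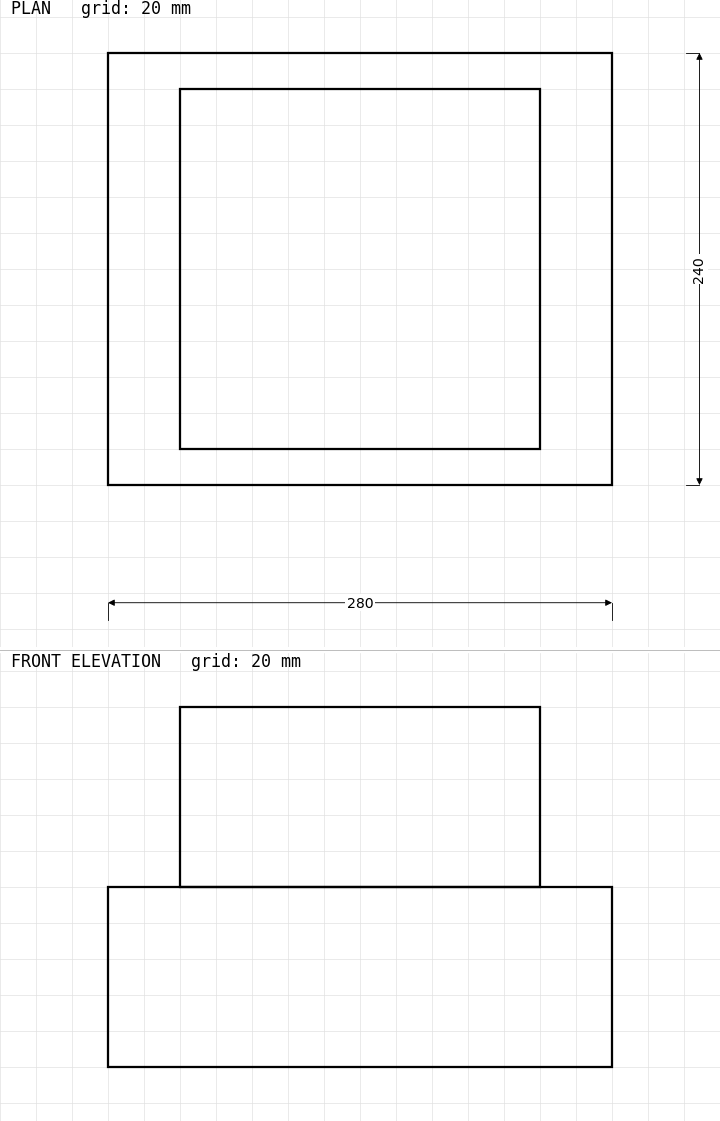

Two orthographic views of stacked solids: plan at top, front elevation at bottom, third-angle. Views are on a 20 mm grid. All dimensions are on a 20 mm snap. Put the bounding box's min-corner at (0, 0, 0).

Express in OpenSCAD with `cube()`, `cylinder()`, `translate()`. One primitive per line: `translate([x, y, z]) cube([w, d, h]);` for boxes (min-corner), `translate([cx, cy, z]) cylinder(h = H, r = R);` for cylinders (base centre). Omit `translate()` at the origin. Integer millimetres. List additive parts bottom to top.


cube([280, 240, 100]);
translate([40, 20, 100]) cube([200, 200, 100]);
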